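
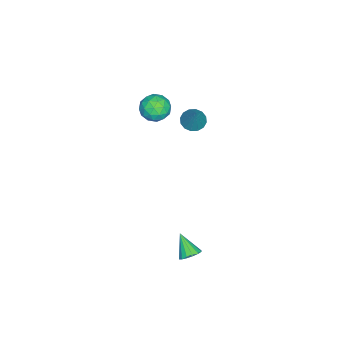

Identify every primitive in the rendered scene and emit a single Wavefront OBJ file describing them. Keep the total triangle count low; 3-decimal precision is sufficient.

v 4.051 0.795 -4.318
v 4.463 1.122 -3.841
v 3.429 -0.075 -3.182
v 4.156 1.323 -3.855
v 3.821 1.383 -3.993
v 3.547 1.285 -4.218
v 3.409 1.056 -4.47
v 3.442 0.757 -4.681
v 3.639 0.468 -4.794
v 3.946 0.267 -4.78
v 4.282 0.207 -4.642
v 4.555 0.305 -4.417
v 4.694 0.534 -4.165
v 4.66 0.833 -3.955
v -4.397 -2.205 -0.406
v -3.709 -2.107 -0.822
v -3.403 -1.675 1.366
v -3.895 -1.731 -0.83
v -4.216 -1.483 -0.724
v -4.585 -1.428 -0.533
v -4.904 -1.581 -0.308
v -5.087 -1.902 -0.109
v -5.085 -2.304 0.01
v -4.899 -2.679 0.018
v -4.579 -2.928 -0.088
v -4.209 -2.983 -0.279
v -3.89 -2.829 -0.504
v -3.707 -2.509 -0.702
v -2.731 -3.167 1.495
v -2.015 -2.966 2.193
v -2.725 -4.754 1.947
v -2.009 -4.553 2.645
v -2.955 -4.194 2.768
v -2.959 -3.213 2.488
v -1.781 -4.507 1.652
v -1.785 -3.526 1.372
v -1.427 -3.794 2.289
v -2.153 -3.6 2.979
v -2.587 -4.12 1.161
v -3.313 -3.926 1.851
v -2.373 -2.927 1.804
v -2.367 -4.793 2.336
v -2.923 -4.582 2.408
v -2.502 -4.463 2.818
v -2.929 -3.072 1.978
v -2.507 -2.954 2.388
v -3.06 -3.676 2.726
v -2.233 -4.766 1.752
v -1.811 -4.648 2.162
v -2.238 -3.257 1.322
v -1.817 -3.138 1.732
v -1.68 -4.044 1.414
v -1.607 -3.296 2.271
v -1.604 -4.228 2.537
v -1.47 -4.202 1.953
v -1.472 -3.625 1.789
v -2.034 -3.182 2.676
v -2.03 -4.115 2.942
v -2.587 -3.903 3.014
v -2.589 -3.327 2.85
v -1.689 -3.668 2.733
v -2.71 -3.605 1.198
v -2.706 -4.538 1.464
v -2.151 -4.393 1.29
v -2.153 -3.817 1.126
v -3.136 -3.492 1.603
v -3.133 -4.424 1.869
v -3.268 -4.095 2.351
v -3.27 -3.518 2.187
v -3.051 -4.052 1.407
f 2 1 4
f 2 4 3
f 4 1 5
f 4 5 3
f 5 1 6
f 5 6 3
f 6 1 7
f 6 7 3
f 7 1 8
f 7 8 3
f 8 1 9
f 8 9 3
f 9 1 10
f 9 10 3
f 10 1 11
f 10 11 3
f 11 1 12
f 11 12 3
f 12 1 13
f 12 13 3
f 13 1 14
f 13 14 3
f 14 1 2
f 14 2 3
f 16 15 18
f 16 18 17
f 18 15 19
f 18 19 17
f 19 15 20
f 19 20 17
f 20 15 21
f 20 21 17
f 21 15 22
f 21 22 17
f 22 15 23
f 22 23 17
f 23 15 24
f 23 24 17
f 24 15 25
f 24 25 17
f 25 15 26
f 25 26 17
f 26 15 27
f 26 27 17
f 27 15 28
f 27 28 17
f 28 15 16
f 28 16 17
f 29 66 45
f 66 40 69
f 45 69 34
f 66 69 45
f 29 45 41
f 45 34 46
f 41 46 30
f 45 46 41
f 29 41 50
f 41 30 51
f 50 51 36
f 41 51 50
f 29 50 62
f 50 36 65
f 62 65 39
f 50 65 62
f 29 62 66
f 62 39 70
f 66 70 40
f 62 70 66
f 30 46 57
f 46 34 60
f 57 60 38
f 46 60 57
f 34 69 47
f 69 40 68
f 47 68 33
f 69 68 47
f 40 70 67
f 70 39 63
f 67 63 31
f 70 63 67
f 39 65 64
f 65 36 52
f 64 52 35
f 65 52 64
f 36 51 56
f 51 30 53
f 56 53 37
f 51 53 56
f 32 58 44
f 58 38 59
f 44 59 33
f 58 59 44
f 32 44 42
f 44 33 43
f 42 43 31
f 44 43 42
f 32 42 49
f 42 31 48
f 49 48 35
f 42 48 49
f 32 49 54
f 49 35 55
f 54 55 37
f 49 55 54
f 32 54 58
f 54 37 61
f 58 61 38
f 54 61 58
f 33 59 47
f 59 38 60
f 47 60 34
f 59 60 47
f 31 43 67
f 43 33 68
f 67 68 40
f 43 68 67
f 35 48 64
f 48 31 63
f 64 63 39
f 48 63 64
f 37 55 56
f 55 35 52
f 56 52 36
f 55 52 56
f 38 61 57
f 61 37 53
f 57 53 30
f 61 53 57



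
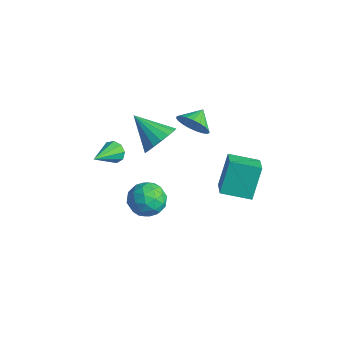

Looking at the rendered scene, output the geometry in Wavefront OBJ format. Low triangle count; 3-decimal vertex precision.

v -0.993 -1.664 -3.548
v 0.029 -1.287 -3.316
v -0.629 -3.193 -2.664
v 0.393 -2.816 -2.432
v -0.497 -2.345 -1.954
v -0.722 -1.4 -2.5
v 0.122 -3.08 -3.48
v -0.103 -2.135 -4.026
v 0.718 -2.161 -3.274
v 0.336 -1.707 -2.33
v -0.936 -2.773 -3.65
v -1.318 -2.319 -2.706
v -0.514 -1.341 -3.51
v -0.086 -3.139 -2.47
v -0.609 -2.862 -2.189
v -0.008 -2.64 -2.053
v -0.955 -1.408 -3.03
v -0.354 -1.186 -2.894
v -0.664 -1.808 -2.093
v -0.246 -3.294 -3.086
v 0.355 -3.072 -2.95
v -0.592 -1.84 -3.927
v 0.009 -1.618 -3.791
v 0.064 -2.672 -3.887
v 0.492 -1.633 -3.348
v 0.706 -2.532 -2.829
v 0.546 -2.688 -3.445
v 0.414 -2.132 -3.766
v 0.267 -1.366 -2.794
v 0.481 -2.265 -2.274
v -0.042 -1.988 -1.993
v -0.174 -1.433 -2.314
v 0.672 -1.881 -2.769
v -1.081 -2.215 -3.706
v -0.867 -3.114 -3.186
v -0.426 -3.047 -3.666
v -0.558 -2.492 -3.987
v -1.306 -1.948 -3.151
v -1.092 -2.847 -2.632
v -1.014 -2.348 -2.214
v -1.146 -1.792 -2.535
v -1.272 -2.599 -3.211
v -3.174 3.067 -2.203
v -2.589 3.591 -2.869
v -3.546 4.073 -1.737
v -2.957 3.554 -3.084
v -3.363 3.433 -3.147
v -3.736 3.249 -3.046
v -4.012 3.033 -2.8
v -4.143 2.822 -2.45
v -4.106 2.654 -2.058
v -3.908 2.558 -1.691
v -3.583 2.549 -1.412
v -3.188 2.63 -1.27
v -2.789 2.786 -1.289
v -2.457 2.991 -1.466
v -2.249 3.209 -1.771
v -2.201 3.402 -2.15
v -2.321 3.538 -2.538
v -1.55 -0.364 -0.104
v -0.914 -0.802 0.679
v -3.25 -0.816 1.024
v -0.955 -0.296 0.819
v -1.133 0.194 0.747
v -1.407 0.557 0.481
v -1.713 0.708 0.08
v -1.982 0.614 -0.363
v -2.152 0.296 -0.746
v -2.184 -0.173 -0.983
v -2.071 -0.686 -1.018
v -1.838 -1.125 -0.844
v -1.54 -1.39 -0.5
v -1.244 -1.42 -0.066
v -1.018 -1.207 0.359
v 2.275 0.508 -2.058
v 1.846 1.489 -0.322
v 1.213 1.27 -2.751
v 0.783 2.251 -1.015
v 3.417 1.729 -2.465
v 2.987 2.71 -0.729
v 2.354 2.491 -3.158
v 1.925 3.472 -1.422
v -2.11 -2.981 0.146
v -1.664 -3.106 -0.352
v -1.53 -4.619 1.074
v -1.465 -2.847 -0.021
v -1.567 -2.651 0.388
v -1.924 -2.61 0.684
v -2.368 -2.742 0.728
v -2.691 -2.986 0.5
v -2.743 -3.228 0.106
v -2.498 -3.354 -0.27
v -2.073 -3.306 -0.451
f 1 38 17
f 38 12 41
f 17 41 6
f 38 41 17
f 1 17 13
f 17 6 18
f 13 18 2
f 17 18 13
f 1 13 22
f 13 2 23
f 22 23 8
f 13 23 22
f 1 22 34
f 22 8 37
f 34 37 11
f 22 37 34
f 1 34 38
f 34 11 42
f 38 42 12
f 34 42 38
f 2 18 29
f 18 6 32
f 29 32 10
f 18 32 29
f 6 41 19
f 41 12 40
f 19 40 5
f 41 40 19
f 12 42 39
f 42 11 35
f 39 35 3
f 42 35 39
f 11 37 36
f 37 8 24
f 36 24 7
f 37 24 36
f 8 23 28
f 23 2 25
f 28 25 9
f 23 25 28
f 4 30 16
f 30 10 31
f 16 31 5
f 30 31 16
f 4 16 14
f 16 5 15
f 14 15 3
f 16 15 14
f 4 14 21
f 14 3 20
f 21 20 7
f 14 20 21
f 4 21 26
f 21 7 27
f 26 27 9
f 21 27 26
f 4 26 30
f 26 9 33
f 30 33 10
f 26 33 30
f 5 31 19
f 31 10 32
f 19 32 6
f 31 32 19
f 3 15 39
f 15 5 40
f 39 40 12
f 15 40 39
f 7 20 36
f 20 3 35
f 36 35 11
f 20 35 36
f 9 27 28
f 27 7 24
f 28 24 8
f 27 24 28
f 10 33 29
f 33 9 25
f 29 25 2
f 33 25 29
f 44 43 46
f 44 46 45
f 46 43 47
f 46 47 45
f 47 43 48
f 47 48 45
f 48 43 49
f 48 49 45
f 49 43 50
f 49 50 45
f 50 43 51
f 50 51 45
f 51 43 52
f 51 52 45
f 52 43 53
f 52 53 45
f 53 43 54
f 53 54 45
f 54 43 55
f 54 55 45
f 55 43 56
f 55 56 45
f 56 43 57
f 56 57 45
f 57 43 58
f 57 58 45
f 58 43 59
f 58 59 45
f 59 43 44
f 59 44 45
f 61 60 63
f 61 63 62
f 63 60 64
f 63 64 62
f 64 60 65
f 64 65 62
f 65 60 66
f 65 66 62
f 66 60 67
f 66 67 62
f 67 60 68
f 67 68 62
f 68 60 69
f 68 69 62
f 69 60 70
f 69 70 62
f 70 60 71
f 70 71 62
f 71 60 72
f 71 72 62
f 72 60 73
f 72 73 62
f 73 60 74
f 73 74 62
f 74 60 61
f 74 61 62
f 76 78 75
f 79 76 75
f 75 78 77
f 77 79 75
f 76 82 78
f 80 76 79
f 80 82 76
f 78 82 77
f 81 79 77
f 77 82 81
f 81 80 79
f 82 80 81
f 84 83 86
f 84 86 85
f 86 83 87
f 86 87 85
f 87 83 88
f 87 88 85
f 88 83 89
f 88 89 85
f 89 83 90
f 89 90 85
f 90 83 91
f 90 91 85
f 91 83 92
f 91 92 85
f 92 83 93
f 92 93 85
f 93 83 84
f 93 84 85



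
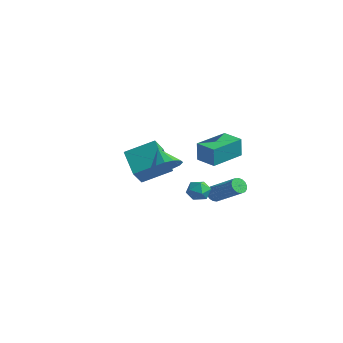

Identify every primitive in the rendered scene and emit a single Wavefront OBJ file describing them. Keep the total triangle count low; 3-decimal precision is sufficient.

v 2.689 -2.282 -1.156
v 3.152 -2.072 -0.638
v 3.448 -3.108 -1.502
v 3.911 -2.898 -0.984
v 3.29 -3.226 -0.804
v 2.821 -2.716 -0.59
v 3.779 -2.464 -1.55
v 3.31 -1.954 -1.336
v 3.826 -2.185 -0.882
v 3.524 -2.656 -0.421
v 3.076 -2.524 -1.719
v 2.774 -2.995 -1.258
v 1.521 0.207 -2.847
v 1.788 -0.125 -3.179
v 3.505 0.082 -2.006
v 3.239 0.413 -1.673
v 1.829 0.11 -3.28
v 3.546 0.316 -2.106
v 1.799 0.367 -3.281
v 3.516 0.573 -2.108
v 1.706 0.587 -3.183
v 3.423 0.793 -2.01
v 1.57 0.72 -3.008
v 3.287 0.926 -1.835
v 1.423 0.736 -2.796
v 3.141 0.942 -1.623
v 1.299 0.63 -2.595
v 3.016 0.836 -1.422
v 1.226 0.428 -2.452
v 2.943 0.634 -1.279
v 1.22 0.175 -2.4
v 2.937 0.381 -1.226
v 1.283 -0.071 -2.45
v 3.001 0.135 -1.276
v 1.401 -0.253 -2.59
v 3.119 -0.047 -1.417
v 1.547 -0.329 -2.79
v 3.264 -0.123 -1.616
v 1.686 -0.283 -3.002
v 3.404 -0.077 -1.829
v -0.34 -1.581 -0.851
v 0.138 -2.125 -0.237
v -1.3 -1.339 0.111
v 0.326 -1.628 -0.175
v 0.302 -1.115 -0.328
v 0.074 -0.751 -0.646
v -0.285 -0.65 -1.03
v -0.662 -0.844 -1.357
v -0.936 -1.273 -1.523
v -1.021 -1.799 -1.476
v -0.89 -2.256 -1.23
v -0.584 -2.499 -0.864
v -0.201 -2.45 -0.494
v 0.529 -0.12 -0.479
v 0.591 -0.217 0.776
v 0.481 1.963 -0.316
v 0.542 1.866 0.939
v 1.798 -0.086 -0.539
v 1.859 -0.183 0.716
v 1.749 1.997 -0.376
v 1.811 1.9 0.879
v -3.329 -1.362 -2.537
v -4.948 -0.657 -1.578
v -3.554 -0.558 -3.508
v -5.174 0.146 -2.548
v -2.226 -0.006 -1.672
v -3.846 0.698 -0.712
v -2.452 0.797 -2.642
v -4.071 1.502 -1.683
f 1 12 6
f 1 6 2
f 1 2 8
f 1 8 11
f 1 11 12
f 2 6 10
f 6 12 5
f 12 11 3
f 11 8 7
f 8 2 9
f 4 10 5
f 4 5 3
f 4 3 7
f 4 7 9
f 4 9 10
f 5 10 6
f 3 5 12
f 7 3 11
f 9 7 8
f 10 9 2
f 14 13 17
f 14 17 15
f 15 17 18
f 15 18 16
f 17 13 19
f 17 19 18
f 18 19 20
f 18 20 16
f 19 13 21
f 19 21 20
f 20 21 22
f 20 22 16
f 21 13 23
f 21 23 22
f 22 23 24
f 22 24 16
f 23 13 25
f 23 25 24
f 24 25 26
f 24 26 16
f 25 13 27
f 25 27 26
f 26 27 28
f 26 28 16
f 27 13 29
f 27 29 28
f 28 29 30
f 28 30 16
f 29 13 31
f 29 31 30
f 30 31 32
f 30 32 16
f 31 13 33
f 31 33 32
f 32 33 34
f 32 34 16
f 33 13 35
f 33 35 34
f 34 35 36
f 34 36 16
f 35 13 37
f 35 37 36
f 36 37 38
f 36 38 16
f 37 13 39
f 37 39 38
f 38 39 40
f 38 40 16
f 39 13 14
f 39 14 40
f 40 14 15
f 40 15 16
f 42 41 44
f 42 44 43
f 44 41 45
f 44 45 43
f 45 41 46
f 45 46 43
f 46 41 47
f 46 47 43
f 47 41 48
f 47 48 43
f 48 41 49
f 48 49 43
f 49 41 50
f 49 50 43
f 50 41 51
f 50 51 43
f 51 41 52
f 51 52 43
f 52 41 53
f 52 53 43
f 53 41 42
f 53 42 43
f 55 57 54
f 58 55 54
f 54 57 56
f 56 58 54
f 55 61 57
f 59 55 58
f 59 61 55
f 57 61 56
f 60 58 56
f 56 61 60
f 60 59 58
f 61 59 60
f 63 65 62
f 66 63 62
f 62 65 64
f 64 66 62
f 63 69 65
f 67 63 66
f 67 69 63
f 65 69 64
f 68 66 64
f 64 69 68
f 68 67 66
f 69 67 68



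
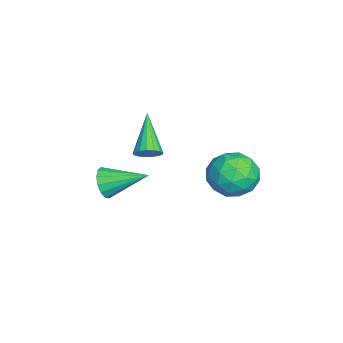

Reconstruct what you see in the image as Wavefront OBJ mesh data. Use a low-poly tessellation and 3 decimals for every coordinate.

v -0.216 -2.737 2.243
v 0.108 -3.023 2.615
v -1.724 -2.863 3.457
v 0.142 -2.761 2.686
v 0.095 -2.494 2.655
v -0.024 -2.283 2.529
v -0.186 -2.176 2.338
v -0.356 -2.197 2.125
v -0.493 -2.342 1.94
v -0.567 -2.578 1.823
v -0.561 -2.85 1.803
v -0.475 -3.096 1.884
v -0.33 -3.26 2.047
v -0.159 -3.304 2.255
v -0.001 -3.218 2.46
v -1.123 0.924 1.089
v -0.162 1.404 0.952
v -0.318 -0.604 1.388
v 0.643 -0.124 1.251
v 0.039 0.112 2.119
v -0.458 1.056 1.934
v -0.022 -0.256 0.406
v -0.519 0.688 0.221
v 0.519 0.675 0.53
v 0.556 0.902 1.588
v -1.036 -0.102 0.752
v -0.999 0.125 1.81
v -0.713 1.298 0.994
v 0.233 -0.498 1.346
v -0.122 -0.359 1.856
v 0.443 -0.077 1.775
v -0.887 1.093 1.571
v -0.322 1.375 1.491
v -0.204 0.616 2.176
v -0.158 -0.575 0.849
v 0.407 -0.293 0.769
v -0.923 0.877 0.565
v -0.358 1.159 0.484
v -0.276 0.184 0.164
v 0.252 1.151 0.666
v 0.725 0.254 0.841
v 0.334 0.176 0.345
v 0.042 0.731 0.236
v 0.274 1.285 1.288
v 0.747 0.387 1.463
v 0.392 0.526 1.973
v 0.1 1.08 1.865
v 0.674 0.856 1.04
v -1.227 0.413 0.877
v -0.754 -0.485 1.052
v -0.58 -0.28 0.475
v -0.872 0.274 0.367
v -1.205 0.546 1.499
v -0.732 -0.351 1.674
v -0.522 0.069 2.104
v -0.814 0.624 1.995
v -1.154 -0.056 1.3
v -3.357 -4.677 -1.846
v -2.948 -4.486 -2.469
v -3.123 -2.923 -1.154
v -3.325 -4.399 -2.563
v -3.711 -4.386 -2.464
v -4.002 -4.452 -2.2
v -4.12 -4.577 -1.841
v -4.034 -4.73 -1.483
v -3.766 -4.868 -1.222
v -3.388 -4.955 -1.128
v -3.002 -4.968 -1.227
v -2.711 -4.903 -1.491
v -2.593 -4.777 -1.85
v -2.68 -4.624 -2.208
f 2 1 4
f 2 4 3
f 4 1 5
f 4 5 3
f 5 1 6
f 5 6 3
f 6 1 7
f 6 7 3
f 7 1 8
f 7 8 3
f 8 1 9
f 8 9 3
f 9 1 10
f 9 10 3
f 10 1 11
f 10 11 3
f 11 1 12
f 11 12 3
f 12 1 13
f 12 13 3
f 13 1 14
f 13 14 3
f 14 1 15
f 14 15 3
f 15 1 2
f 15 2 3
f 16 53 32
f 53 27 56
f 32 56 21
f 53 56 32
f 16 32 28
f 32 21 33
f 28 33 17
f 32 33 28
f 16 28 37
f 28 17 38
f 37 38 23
f 28 38 37
f 16 37 49
f 37 23 52
f 49 52 26
f 37 52 49
f 16 49 53
f 49 26 57
f 53 57 27
f 49 57 53
f 17 33 44
f 33 21 47
f 44 47 25
f 33 47 44
f 21 56 34
f 56 27 55
f 34 55 20
f 56 55 34
f 27 57 54
f 57 26 50
f 54 50 18
f 57 50 54
f 26 52 51
f 52 23 39
f 51 39 22
f 52 39 51
f 23 38 43
f 38 17 40
f 43 40 24
f 38 40 43
f 19 45 31
f 45 25 46
f 31 46 20
f 45 46 31
f 19 31 29
f 31 20 30
f 29 30 18
f 31 30 29
f 19 29 36
f 29 18 35
f 36 35 22
f 29 35 36
f 19 36 41
f 36 22 42
f 41 42 24
f 36 42 41
f 19 41 45
f 41 24 48
f 45 48 25
f 41 48 45
f 20 46 34
f 46 25 47
f 34 47 21
f 46 47 34
f 18 30 54
f 30 20 55
f 54 55 27
f 30 55 54
f 22 35 51
f 35 18 50
f 51 50 26
f 35 50 51
f 24 42 43
f 42 22 39
f 43 39 23
f 42 39 43
f 25 48 44
f 48 24 40
f 44 40 17
f 48 40 44
f 59 58 61
f 59 61 60
f 61 58 62
f 61 62 60
f 62 58 63
f 62 63 60
f 63 58 64
f 63 64 60
f 64 58 65
f 64 65 60
f 65 58 66
f 65 66 60
f 66 58 67
f 66 67 60
f 67 58 68
f 67 68 60
f 68 58 69
f 68 69 60
f 69 58 70
f 69 70 60
f 70 58 71
f 70 71 60
f 71 58 59
f 71 59 60



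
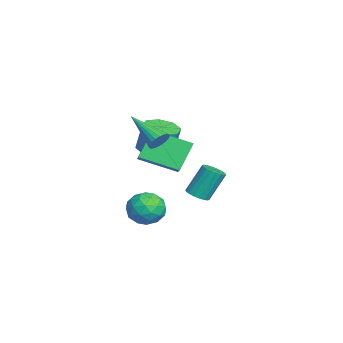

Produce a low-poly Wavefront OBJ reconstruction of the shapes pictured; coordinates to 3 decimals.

v 2.181 -3.707 0.027
v 1.376 -3.072 1.345
v 2.465 -1.87 -0.684
v 1.66 -1.235 0.634
v 3.08 -3.645 0.546
v 2.275 -3.01 1.864
v 3.364 -1.808 -0.165
v 2.559 -1.173 1.153
v -1.013 -2.891 -0.795
v -0.087 -2.771 -0.908
v 0.058 -2.449 0.621
v -0.867 -2.569 0.735
v -0.458 -2.161 -1.002
v -0.312 -1.839 0.528
v -1.153 -1.979 -0.974
v -1.007 -1.657 0.556
v -1.766 -2.331 -0.841
v -1.621 -2.009 0.688
v -1.938 -3.011 -0.681
v -1.793 -2.689 0.848
v -1.568 -3.621 -0.588
v -1.422 -3.299 0.942
v -0.873 -3.803 -0.616
v -0.727 -3.481 0.914
v -0.259 -3.451 -0.748
v -0.114 -3.129 0.781
v 0.865 -0.942 -2.943
v 1.268 -1.327 -2.671
v 0.998 -0.542 -1.164
v 0.595 -0.158 -1.437
v 1.428 -1.117 -2.751
v 1.158 -0.333 -1.245
v 1.477 -0.872 -2.87
v 1.206 -0.088 -1.363
v 1.404 -0.642 -3.003
v 1.134 0.142 -1.496
v 1.225 -0.471 -3.124
v 0.954 0.314 -1.617
v 0.975 -0.393 -3.21
v 0.704 0.391 -1.703
v 0.702 -0.424 -3.242
v 0.432 0.36 -1.736
v 0.462 -0.558 -3.216
v 0.192 0.227 -1.709
v 0.302 -0.767 -3.135
v 0.032 0.017 -1.629
v 0.254 -1.012 -3.017
v -0.017 -0.228 -1.51
v 0.326 -1.242 -2.884
v 0.056 -0.458 -1.377
v 0.506 -1.414 -2.763
v 0.235 -0.629 -1.256
v 0.756 -1.491 -2.677
v 0.485 -0.707 -1.17
v 1.028 -1.46 -2.644
v 0.758 -0.676 -1.138
v 0.121 -2.604 -3.78
v 1.049 -2.445 -4.173
v 0.491 -4.195 -3.547
v 1.419 -4.036 -3.94
v 1.173 -3.634 -3.036
v 0.944 -2.651 -3.18
v 0.596 -3.989 -4.54
v 0.367 -3.006 -4.684
v 1.342 -3.302 -4.643
v 1.699 -3.082 -3.713
v -0.159 -3.558 -4.007
v 0.198 -3.338 -3.077
v 0.552 -2.385 -3.997
v 0.988 -4.255 -3.723
v 0.843 -4.019 -3.191
v 1.389 -3.926 -3.422
v 0.491 -2.505 -3.413
v 1.036 -2.412 -3.645
v 1.109 -3.111 -2.976
v 0.504 -4.228 -4.075
v 1.049 -4.135 -4.307
v 0.151 -2.714 -4.298
v 0.697 -2.621 -4.529
v 0.431 -3.529 -4.744
v 1.27 -2.795 -4.505
v 1.488 -3.73 -4.367
v 1.004 -3.703 -4.72
v 0.869 -3.125 -4.805
v 1.48 -2.666 -3.958
v 1.697 -3.601 -3.821
v 1.553 -3.365 -3.289
v 1.418 -2.787 -3.374
v 1.652 -3.169 -4.234
v -0.157 -3.039 -3.899
v 0.06 -3.974 -3.762
v 0.122 -3.853 -4.346
v -0.013 -3.275 -4.431
v 0.052 -2.91 -3.353
v 0.27 -3.845 -3.215
v 0.671 -3.515 -2.915
v 0.536 -2.937 -3
v -0.112 -3.471 -3.486
v 3.851 -2.714 1.867
v 4.297 -2.89 2.193
v 2.609 -3.966 2.893
v 4.214 -2.703 2.32
v 4.067 -2.518 2.368
v 3.883 -2.367 2.331
v 3.694 -2.275 2.212
v 3.531 -2.26 2.035
v 3.424 -2.323 1.828
v 3.391 -2.454 1.628
v 3.437 -2.63 1.47
v 3.555 -2.82 1.38
v 3.724 -2.992 1.374
v 3.915 -3.116 1.454
v 4.095 -3.17 1.605
v 4.232 -3.146 1.802
v 4.304 -3.047 2.01
f 2 4 1
f 5 2 1
f 1 4 3
f 3 5 1
f 2 8 4
f 6 2 5
f 6 8 2
f 4 8 3
f 7 5 3
f 3 8 7
f 7 6 5
f 8 6 7
f 10 9 13
f 10 13 11
f 11 13 14
f 11 14 12
f 13 9 15
f 13 15 14
f 14 15 16
f 14 16 12
f 15 9 17
f 15 17 16
f 16 17 18
f 16 18 12
f 17 9 19
f 17 19 18
f 18 19 20
f 18 20 12
f 19 9 21
f 19 21 20
f 20 21 22
f 20 22 12
f 21 9 23
f 21 23 22
f 22 23 24
f 22 24 12
f 23 9 25
f 23 25 24
f 24 25 26
f 24 26 12
f 25 9 10
f 25 10 26
f 26 10 11
f 26 11 12
f 28 27 31
f 28 31 29
f 29 31 32
f 29 32 30
f 31 27 33
f 31 33 32
f 32 33 34
f 32 34 30
f 33 27 35
f 33 35 34
f 34 35 36
f 34 36 30
f 35 27 37
f 35 37 36
f 36 37 38
f 36 38 30
f 37 27 39
f 37 39 38
f 38 39 40
f 38 40 30
f 39 27 41
f 39 41 40
f 40 41 42
f 40 42 30
f 41 27 43
f 41 43 42
f 42 43 44
f 42 44 30
f 43 27 45
f 43 45 44
f 44 45 46
f 44 46 30
f 45 27 47
f 45 47 46
f 46 47 48
f 46 48 30
f 47 27 49
f 47 49 48
f 48 49 50
f 48 50 30
f 49 27 51
f 49 51 50
f 50 51 52
f 50 52 30
f 51 27 53
f 51 53 52
f 52 53 54
f 52 54 30
f 53 27 55
f 53 55 54
f 54 55 56
f 54 56 30
f 55 27 28
f 55 28 56
f 56 28 29
f 56 29 30
f 57 94 73
f 94 68 97
f 73 97 62
f 94 97 73
f 57 73 69
f 73 62 74
f 69 74 58
f 73 74 69
f 57 69 78
f 69 58 79
f 78 79 64
f 69 79 78
f 57 78 90
f 78 64 93
f 90 93 67
f 78 93 90
f 57 90 94
f 90 67 98
f 94 98 68
f 90 98 94
f 58 74 85
f 74 62 88
f 85 88 66
f 74 88 85
f 62 97 75
f 97 68 96
f 75 96 61
f 97 96 75
f 68 98 95
f 98 67 91
f 95 91 59
f 98 91 95
f 67 93 92
f 93 64 80
f 92 80 63
f 93 80 92
f 64 79 84
f 79 58 81
f 84 81 65
f 79 81 84
f 60 86 72
f 86 66 87
f 72 87 61
f 86 87 72
f 60 72 70
f 72 61 71
f 70 71 59
f 72 71 70
f 60 70 77
f 70 59 76
f 77 76 63
f 70 76 77
f 60 77 82
f 77 63 83
f 82 83 65
f 77 83 82
f 60 82 86
f 82 65 89
f 86 89 66
f 82 89 86
f 61 87 75
f 87 66 88
f 75 88 62
f 87 88 75
f 59 71 95
f 71 61 96
f 95 96 68
f 71 96 95
f 63 76 92
f 76 59 91
f 92 91 67
f 76 91 92
f 65 83 84
f 83 63 80
f 84 80 64
f 83 80 84
f 66 89 85
f 89 65 81
f 85 81 58
f 89 81 85
f 100 99 102
f 100 102 101
f 102 99 103
f 102 103 101
f 103 99 104
f 103 104 101
f 104 99 105
f 104 105 101
f 105 99 106
f 105 106 101
f 106 99 107
f 106 107 101
f 107 99 108
f 107 108 101
f 108 99 109
f 108 109 101
f 109 99 110
f 109 110 101
f 110 99 111
f 110 111 101
f 111 99 112
f 111 112 101
f 112 99 113
f 112 113 101
f 113 99 114
f 113 114 101
f 114 99 115
f 114 115 101
f 115 99 100
f 115 100 101



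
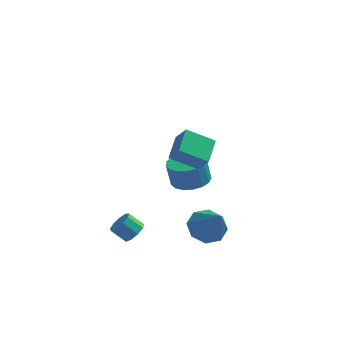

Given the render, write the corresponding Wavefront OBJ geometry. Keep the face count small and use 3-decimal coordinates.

v -0.993 2.955 -2.579
v 0.061 3.095 -2.388
v -0.193 3.085 -0.971
v -1.247 2.945 -1.161
v -0.124 3.577 -2.418
v -0.379 3.566 -1.001
v -0.509 3.916 -2.485
v -0.763 3.906 -1.067
v -1.004 4.035 -2.573
v -1.258 4.025 -1.155
v -1.497 3.907 -2.662
v -1.751 3.896 -1.245
v -1.874 3.561 -2.732
v -2.128 3.55 -1.315
v -2.049 3.076 -2.767
v -2.304 3.065 -1.35
v -1.983 2.563 -2.759
v -2.237 2.553 -1.342
v -1.689 2.14 -2.71
v -1.944 2.13 -1.292
v -1.236 1.904 -2.63
v -1.491 1.894 -1.213
v -0.728 1.909 -2.539
v -0.982 1.899 -1.122
v -0.28 2.153 -2.457
v -0.534 2.143 -1.039
v 0.005 2.582 -2.402
v -0.249 2.571 -0.985
v -1.199 -3.026 3.281
v -1.064 -1.651 3.865
v 0.211 -2.828 2.488
v 0.346 -1.453 3.072
v -0.626 -3.467 4.188
v -0.491 -2.092 4.772
v 0.784 -3.269 3.395
v 0.919 -1.894 3.979
v 0.725 -3.178 -1.439
v 1.458 -3.608 -2.073
v 1.535 -4.242 0.219
v 1.704 -2.908 -1.744
v 1.377 -2.367 -1.236
v 0.668 -2.3 -0.847
v -0.007 -2.747 -0.805
v -0.253 -3.447 -1.134
v 0.074 -3.989 -1.642
v 0.783 -4.055 -2.031
v -3.067 -2.197 -3.123
v -2.614 -2.334 -2.608
v -3.38 -2.281 -1.921
v -3.833 -2.143 -2.437
v -2.644 -1.862 -2.678
v -3.409 -1.808 -1.991
v -2.872 -1.546 -2.956
v -3.637 -1.492 -2.269
v -3.191 -1.534 -3.313
v -3.957 -1.481 -2.626
v -3.452 -1.833 -3.581
v -4.218 -1.779 -2.894
v -3.533 -2.302 -3.635
v -4.299 -2.248 -2.948
v -3.396 -2.722 -3.449
v -4.162 -2.668 -2.762
v -3.105 -2.896 -3.111
v -3.871 -2.842 -2.424
v -2.796 -2.743 -2.779
v -3.562 -2.689 -2.092
f 2 1 5
f 2 5 3
f 3 5 6
f 3 6 4
f 5 1 7
f 5 7 6
f 6 7 8
f 6 8 4
f 7 1 9
f 7 9 8
f 8 9 10
f 8 10 4
f 9 1 11
f 9 11 10
f 10 11 12
f 10 12 4
f 11 1 13
f 11 13 12
f 12 13 14
f 12 14 4
f 13 1 15
f 13 15 14
f 14 15 16
f 14 16 4
f 15 1 17
f 15 17 16
f 16 17 18
f 16 18 4
f 17 1 19
f 17 19 18
f 18 19 20
f 18 20 4
f 19 1 21
f 19 21 20
f 20 21 22
f 20 22 4
f 21 1 23
f 21 23 22
f 22 23 24
f 22 24 4
f 23 1 25
f 23 25 24
f 24 25 26
f 24 26 4
f 25 1 27
f 25 27 26
f 26 27 28
f 26 28 4
f 27 1 2
f 27 2 28
f 28 2 3
f 28 3 4
f 30 32 29
f 33 30 29
f 29 32 31
f 31 33 29
f 30 36 32
f 34 30 33
f 34 36 30
f 32 36 31
f 35 33 31
f 31 36 35
f 35 34 33
f 36 34 35
f 38 37 40
f 38 40 39
f 40 37 41
f 40 41 39
f 41 37 42
f 41 42 39
f 42 37 43
f 42 43 39
f 43 37 44
f 43 44 39
f 44 37 45
f 44 45 39
f 45 37 46
f 45 46 39
f 46 37 38
f 46 38 39
f 48 47 51
f 48 51 49
f 49 51 52
f 49 52 50
f 51 47 53
f 51 53 52
f 52 53 54
f 52 54 50
f 53 47 55
f 53 55 54
f 54 55 56
f 54 56 50
f 55 47 57
f 55 57 56
f 56 57 58
f 56 58 50
f 57 47 59
f 57 59 58
f 58 59 60
f 58 60 50
f 59 47 61
f 59 61 60
f 60 61 62
f 60 62 50
f 61 47 63
f 61 63 62
f 62 63 64
f 62 64 50
f 63 47 65
f 63 65 64
f 64 65 66
f 64 66 50
f 65 47 48
f 65 48 66
f 66 48 49
f 66 49 50



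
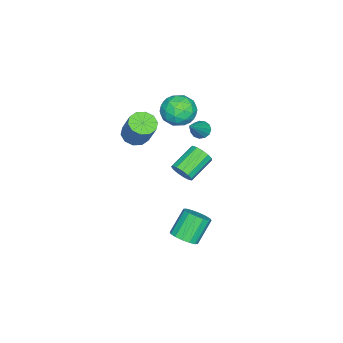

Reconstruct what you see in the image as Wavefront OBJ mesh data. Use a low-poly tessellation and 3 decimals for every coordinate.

v 0.264 -0.343 1.817
v 0.714 -0.933 1.924
v 1.226 -0.287 3.33
v 0.776 0.303 3.223
v 0.953 -0.612 1.689
v 1.465 0.034 3.096
v 0.928 -0.187 1.504
v 1.44 0.458 2.91
v 0.649 0.177 1.438
v 1.161 0.823 2.844
v 0.224 0.343 1.517
v 0.736 0.989 2.923
v -0.186 0.247 1.71
v 0.326 0.893 3.116
v -0.425 -0.074 1.944
v 0.087 0.572 3.351
v -0.4 -0.498 2.13
v 0.112 0.147 3.536
v -0.121 -0.863 2.196
v 0.391 -0.217 3.602
v 0.304 -1.029 2.117
v 0.816 -0.383 3.523
v 1.553 2.788 -4.24
v 2.11 2.57 -3.755
v 1.184 2.914 -2.535
v 0.627 3.132 -3.02
v 2.174 2.959 -3.817
v 1.247 3.303 -2.597
v 2.071 3.302 -3.992
v 1.144 3.646 -2.772
v 1.829 3.507 -4.233
v 0.902 3.851 -3.014
v 1.513 3.52 -4.477
v 0.587 3.864 -3.257
v 1.209 3.336 -4.656
v 0.282 3.68 -3.437
v 0.996 3.006 -4.725
v 0.07 3.35 -3.505
v 0.933 2.617 -4.663
v 0.006 2.961 -3.443
v 1.036 2.274 -4.488
v 0.109 2.618 -3.268
v 1.278 2.069 -4.246
v 0.351 2.413 -3.027
v 1.593 2.056 -4.003
v 0.667 2.4 -2.783
v 1.898 2.24 -3.823
v 0.971 2.584 -2.604
v 2.507 3.066 1.64
v 2.858 3.255 2.142
v 1.583 3.763 2.841
v 1.233 3.574 2.34
v 2.845 3.536 1.915
v 1.57 4.043 2.614
v 2.725 3.667 1.601
v 1.45 4.174 2.301
v 2.536 3.608 1.3
v 1.261 4.115 1.999
v 2.338 3.376 1.107
v 1.063 3.884 1.806
v 2.194 3.047 1.083
v 0.919 3.554 1.782
v 2.149 2.723 1.236
v 0.874 3.231 1.935
v 2.218 2.509 1.518
v 0.943 3.016 2.217
v 2.379 2.471 1.838
v 1.104 2.979 2.537
v 2.581 2.623 2.096
v 1.306 3.13 2.795
v 2.759 2.915 2.209
v 1.484 3.422 2.908
v -1.26 2.499 1.918
v -0.975 2.845 1.618
v 0.14 2.461 3.202
v -1.144 3.014 1.806
v -1.349 3.02 2.031
v -1.526 2.86 2.219
v -1.619 2.585 2.313
v -1.598 2.284 2.281
v -1.47 2.05 2.134
v -1.275 1.959 1.918
v -1.075 2.04 1.703
v -0.935 2.266 1.556
v -0.897 2.566 1.524
v -3.496 0.467 2.176
v -2.899 1.051 2.762
v -2.321 0.429 1.018
v -1.724 1.013 1.604
v -1.927 0.052 1.879
v -2.652 0.075 2.595
v -2.568 1.405 1.185
v -3.293 1.428 1.901
v -2.325 1.63 2.15
v -1.929 0.794 2.579
v -3.291 0.686 1.201
v -2.895 -0.15 1.63
v -3.3 0.762 2.571
v -1.92 0.718 1.209
v -2.039 0.153 1.371
v -1.688 0.496 1.715
v -3.156 0.189 2.473
v -2.805 0.532 2.817
v -2.233 -0.055 2.298
v -2.415 0.948 0.963
v -2.064 1.291 1.307
v -3.532 0.984 2.065
v -3.181 1.327 2.409
v -2.987 1.535 1.482
v -2.612 1.446 2.555
v -1.922 1.424 1.874
v -2.418 1.654 1.628
v -2.844 1.668 2.049
v -2.379 0.954 2.807
v -1.689 0.932 2.126
v -1.808 0.367 2.288
v -2.235 0.381 2.709
v -2.042 1.295 2.447
v -3.531 0.548 1.654
v -2.841 0.526 0.973
v -2.985 1.099 1.071
v -3.412 1.113 1.492
v -3.298 0.056 1.906
v -2.608 0.034 1.225
v -2.376 -0.188 1.731
v -2.802 -0.174 2.152
v -3.178 0.185 1.333
f 2 1 5
f 2 5 3
f 3 5 6
f 3 6 4
f 5 1 7
f 5 7 6
f 6 7 8
f 6 8 4
f 7 1 9
f 7 9 8
f 8 9 10
f 8 10 4
f 9 1 11
f 9 11 10
f 10 11 12
f 10 12 4
f 11 1 13
f 11 13 12
f 12 13 14
f 12 14 4
f 13 1 15
f 13 15 14
f 14 15 16
f 14 16 4
f 15 1 17
f 15 17 16
f 16 17 18
f 16 18 4
f 17 1 19
f 17 19 18
f 18 19 20
f 18 20 4
f 19 1 21
f 19 21 20
f 20 21 22
f 20 22 4
f 21 1 2
f 21 2 22
f 22 2 3
f 22 3 4
f 24 23 27
f 24 27 25
f 25 27 28
f 25 28 26
f 27 23 29
f 27 29 28
f 28 29 30
f 28 30 26
f 29 23 31
f 29 31 30
f 30 31 32
f 30 32 26
f 31 23 33
f 31 33 32
f 32 33 34
f 32 34 26
f 33 23 35
f 33 35 34
f 34 35 36
f 34 36 26
f 35 23 37
f 35 37 36
f 36 37 38
f 36 38 26
f 37 23 39
f 37 39 38
f 38 39 40
f 38 40 26
f 39 23 41
f 39 41 40
f 40 41 42
f 40 42 26
f 41 23 43
f 41 43 42
f 42 43 44
f 42 44 26
f 43 23 45
f 43 45 44
f 44 45 46
f 44 46 26
f 45 23 47
f 45 47 46
f 46 47 48
f 46 48 26
f 47 23 24
f 47 24 48
f 48 24 25
f 48 25 26
f 50 49 53
f 50 53 51
f 51 53 54
f 51 54 52
f 53 49 55
f 53 55 54
f 54 55 56
f 54 56 52
f 55 49 57
f 55 57 56
f 56 57 58
f 56 58 52
f 57 49 59
f 57 59 58
f 58 59 60
f 58 60 52
f 59 49 61
f 59 61 60
f 60 61 62
f 60 62 52
f 61 49 63
f 61 63 62
f 62 63 64
f 62 64 52
f 63 49 65
f 63 65 64
f 64 65 66
f 64 66 52
f 65 49 67
f 65 67 66
f 66 67 68
f 66 68 52
f 67 49 69
f 67 69 68
f 68 69 70
f 68 70 52
f 69 49 71
f 69 71 70
f 70 71 72
f 70 72 52
f 71 49 50
f 71 50 72
f 72 50 51
f 72 51 52
f 74 73 76
f 74 76 75
f 76 73 77
f 76 77 75
f 77 73 78
f 77 78 75
f 78 73 79
f 78 79 75
f 79 73 80
f 79 80 75
f 80 73 81
f 80 81 75
f 81 73 82
f 81 82 75
f 82 73 83
f 82 83 75
f 83 73 84
f 83 84 75
f 84 73 85
f 84 85 75
f 85 73 74
f 85 74 75
f 86 123 102
f 123 97 126
f 102 126 91
f 123 126 102
f 86 102 98
f 102 91 103
f 98 103 87
f 102 103 98
f 86 98 107
f 98 87 108
f 107 108 93
f 98 108 107
f 86 107 119
f 107 93 122
f 119 122 96
f 107 122 119
f 86 119 123
f 119 96 127
f 123 127 97
f 119 127 123
f 87 103 114
f 103 91 117
f 114 117 95
f 103 117 114
f 91 126 104
f 126 97 125
f 104 125 90
f 126 125 104
f 97 127 124
f 127 96 120
f 124 120 88
f 127 120 124
f 96 122 121
f 122 93 109
f 121 109 92
f 122 109 121
f 93 108 113
f 108 87 110
f 113 110 94
f 108 110 113
f 89 115 101
f 115 95 116
f 101 116 90
f 115 116 101
f 89 101 99
f 101 90 100
f 99 100 88
f 101 100 99
f 89 99 106
f 99 88 105
f 106 105 92
f 99 105 106
f 89 106 111
f 106 92 112
f 111 112 94
f 106 112 111
f 89 111 115
f 111 94 118
f 115 118 95
f 111 118 115
f 90 116 104
f 116 95 117
f 104 117 91
f 116 117 104
f 88 100 124
f 100 90 125
f 124 125 97
f 100 125 124
f 92 105 121
f 105 88 120
f 121 120 96
f 105 120 121
f 94 112 113
f 112 92 109
f 113 109 93
f 112 109 113
f 95 118 114
f 118 94 110
f 114 110 87
f 118 110 114



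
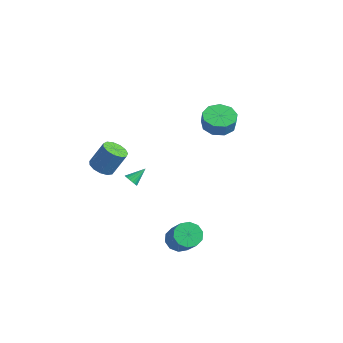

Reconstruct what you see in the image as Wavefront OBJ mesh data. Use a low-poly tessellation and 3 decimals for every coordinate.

v 3.161 -1.764 -3.829
v 3.618 -2.279 -4.409
v 4.976 -2.851 -2.83
v 4.519 -2.336 -2.251
v 3.842 -1.77 -4.418
v 5.2 -2.342 -2.839
v 3.806 -1.259 -4.201
v 5.164 -1.831 -2.623
v 3.524 -0.94 -3.843
v 4.882 -1.513 -2.264
v 3.103 -0.937 -3.479
v 4.461 -1.509 -1.901
v 2.704 -1.249 -3.25
v 4.062 -1.821 -1.671
v 2.48 -1.758 -3.241
v 3.838 -2.33 -1.662
v 2.516 -2.269 -3.457
v 3.874 -2.841 -1.879
v 2.798 -2.587 -3.816
v 4.156 -3.16 -2.237
v 3.219 -2.591 -4.179
v 4.577 -3.163 -2.601
v 0.853 3.596 2.532
v 1.791 3.183 2.224
v 2.045 3.031 3.2
v 1.107 3.444 3.508
v 1.855 3.906 2.32
v 2.109 3.754 3.296
v 1.451 4.483 2.515
v 1.704 4.332 3.491
v 0.766 4.646 2.718
v 1.02 4.494 3.694
v 0.123 4.317 2.834
v 0.377 4.165 3.81
v -0.179 3.651 2.809
v 0.075 3.499 3.785
v 0.002 2.959 2.654
v 0.256 2.807 3.63
v 0.581 2.565 2.442
v 0.835 2.413 3.418
v 1.288 2.653 2.272
v 1.542 2.501 3.248
v -3.789 0.607 -3.785
v -3.369 0.375 -3.56
v -3.591 1.653 -3.075
v -3.275 0.484 -3.746
v -3.282 0.617 -3.941
v -3.39 0.748 -4.104
v -3.576 0.852 -4.205
v -3.805 0.907 -4.222
v -4.03 0.902 -4.153
v -4.208 0.839 -4.011
v -4.302 0.73 -3.825
v -4.295 0.597 -3.63
v -4.188 0.465 -3.467
v -4.001 0.362 -3.366
v -3.772 0.307 -3.349
v -3.547 0.312 -3.418
v -4.018 -1.544 -1.484
v -3.535 -0.972 -1.907
v -3.039 -0.245 -0.36
v -3.522 -0.816 0.064
v -3.974 -0.772 -1.861
v -3.478 -0.045 -0.313
v -4.427 -0.817 -1.694
v -3.931 -0.09 -0.147
v -4.75 -1.092 -1.461
v -4.254 -0.365 0.086
v -4.841 -1.511 -1.235
v -4.345 -0.784 0.312
v -4.67 -1.94 -1.088
v -4.174 -1.213 0.459
v -4.293 -2.244 -1.066
v -3.797 -1.516 0.481
v -3.828 -2.325 -1.177
v -3.332 -1.597 0.37
v -3.424 -2.157 -1.386
v -2.928 -1.43 0.162
v -3.208 -1.796 -1.625
v -2.712 -1.068 -0.078
v -3.249 -1.354 -1.819
v -2.753 -0.626 -0.272
f 2 1 5
f 2 5 3
f 3 5 6
f 3 6 4
f 5 1 7
f 5 7 6
f 6 7 8
f 6 8 4
f 7 1 9
f 7 9 8
f 8 9 10
f 8 10 4
f 9 1 11
f 9 11 10
f 10 11 12
f 10 12 4
f 11 1 13
f 11 13 12
f 12 13 14
f 12 14 4
f 13 1 15
f 13 15 14
f 14 15 16
f 14 16 4
f 15 1 17
f 15 17 16
f 16 17 18
f 16 18 4
f 17 1 19
f 17 19 18
f 18 19 20
f 18 20 4
f 19 1 21
f 19 21 20
f 20 21 22
f 20 22 4
f 21 1 2
f 21 2 22
f 22 2 3
f 22 3 4
f 24 23 27
f 24 27 25
f 25 27 28
f 25 28 26
f 27 23 29
f 27 29 28
f 28 29 30
f 28 30 26
f 29 23 31
f 29 31 30
f 30 31 32
f 30 32 26
f 31 23 33
f 31 33 32
f 32 33 34
f 32 34 26
f 33 23 35
f 33 35 34
f 34 35 36
f 34 36 26
f 35 23 37
f 35 37 36
f 36 37 38
f 36 38 26
f 37 23 39
f 37 39 38
f 38 39 40
f 38 40 26
f 39 23 41
f 39 41 40
f 40 41 42
f 40 42 26
f 41 23 24
f 41 24 42
f 42 24 25
f 42 25 26
f 44 43 46
f 44 46 45
f 46 43 47
f 46 47 45
f 47 43 48
f 47 48 45
f 48 43 49
f 48 49 45
f 49 43 50
f 49 50 45
f 50 43 51
f 50 51 45
f 51 43 52
f 51 52 45
f 52 43 53
f 52 53 45
f 53 43 54
f 53 54 45
f 54 43 55
f 54 55 45
f 55 43 56
f 55 56 45
f 56 43 57
f 56 57 45
f 57 43 58
f 57 58 45
f 58 43 44
f 58 44 45
f 60 59 63
f 60 63 61
f 61 63 64
f 61 64 62
f 63 59 65
f 63 65 64
f 64 65 66
f 64 66 62
f 65 59 67
f 65 67 66
f 66 67 68
f 66 68 62
f 67 59 69
f 67 69 68
f 68 69 70
f 68 70 62
f 69 59 71
f 69 71 70
f 70 71 72
f 70 72 62
f 71 59 73
f 71 73 72
f 72 73 74
f 72 74 62
f 73 59 75
f 73 75 74
f 74 75 76
f 74 76 62
f 75 59 77
f 75 77 76
f 76 77 78
f 76 78 62
f 77 59 79
f 77 79 78
f 78 79 80
f 78 80 62
f 79 59 81
f 79 81 80
f 80 81 82
f 80 82 62
f 81 59 60
f 81 60 82
f 82 60 61
f 82 61 62



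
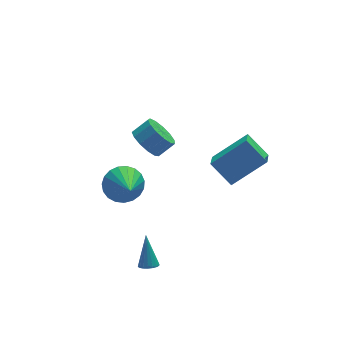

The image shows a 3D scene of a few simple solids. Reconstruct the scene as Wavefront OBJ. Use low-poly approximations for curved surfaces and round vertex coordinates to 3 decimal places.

v 0.862 2.844 0.78
v 1.427 3.151 0.028
v 2.303 3.202 0.707
v 1.738 2.896 1.46
v 1.217 3.61 0.264
v 2.093 3.662 0.943
v 0.894 3.827 0.664
v 1.77 3.879 1.343
v 0.561 3.731 1.101
v 1.437 3.783 1.78
v 0.323 3.354 1.436
v 1.2 3.406 2.116
v 0.257 2.815 1.564
v 1.133 2.867 2.243
v 0.382 2.285 1.442
v 1.259 2.337 2.121
v 0.66 1.933 1.111
v 1.537 1.985 1.79
v 1.002 1.87 0.674
v 1.878 1.922 1.353
v 1.299 2.116 0.272
v 2.176 2.168 0.951
v 1.458 2.594 0.031
v 2.334 2.646 0.71
v -1.364 -0.302 1.344
v -0.622 0.086 1.978
v -1.556 -1.978 2.596
v -0.986 0.256 2.15
v -1.415 0.329 2.182
v -1.836 0.293 2.07
v -2.174 0.154 1.832
v -2.373 -0.063 1.509
v -2.397 -0.322 1.159
v -2.243 -0.578 0.84
v -1.936 -0.786 0.609
v -1.531 -0.91 0.505
v -1.097 -0.929 0.546
v -0.709 -0.84 0.725
v -0.434 -0.658 1.011
v -0.32 -0.414 1.355
v -0.387 -0.151 1.697
v 3.398 -2.578 2.432
v 2.938 -3.529 3.002
v 2.698 -1.634 3.442
v 2.238 -2.584 4.012
v 5.162 -2.656 3.728
v 4.702 -3.606 4.298
v 4.462 -1.711 4.738
v 4.002 -2.662 5.308
v -1.331 -3.836 -1.694
v -1.054 -4.224 -1.485
v -1.129 -2.904 -0.226
v -0.892 -4.095 -1.589
v -0.817 -3.915 -1.714
v -0.844 -3.719 -1.835
v -0.967 -3.547 -1.927
v -1.163 -3.431 -1.974
v -1.391 -3.396 -1.965
v -1.608 -3.448 -1.902
v -1.77 -3.577 -1.798
v -1.844 -3.757 -1.673
v -1.818 -3.952 -1.553
v -1.695 -4.125 -1.46
v -1.499 -4.24 -1.414
v -1.271 -4.276 -1.423
f 2 1 5
f 2 5 3
f 3 5 6
f 3 6 4
f 5 1 7
f 5 7 6
f 6 7 8
f 6 8 4
f 7 1 9
f 7 9 8
f 8 9 10
f 8 10 4
f 9 1 11
f 9 11 10
f 10 11 12
f 10 12 4
f 11 1 13
f 11 13 12
f 12 13 14
f 12 14 4
f 13 1 15
f 13 15 14
f 14 15 16
f 14 16 4
f 15 1 17
f 15 17 16
f 16 17 18
f 16 18 4
f 17 1 19
f 17 19 18
f 18 19 20
f 18 20 4
f 19 1 21
f 19 21 20
f 20 21 22
f 20 22 4
f 21 1 23
f 21 23 22
f 22 23 24
f 22 24 4
f 23 1 2
f 23 2 24
f 24 2 3
f 24 3 4
f 26 25 28
f 26 28 27
f 28 25 29
f 28 29 27
f 29 25 30
f 29 30 27
f 30 25 31
f 30 31 27
f 31 25 32
f 31 32 27
f 32 25 33
f 32 33 27
f 33 25 34
f 33 34 27
f 34 25 35
f 34 35 27
f 35 25 36
f 35 36 27
f 36 25 37
f 36 37 27
f 37 25 38
f 37 38 27
f 38 25 39
f 38 39 27
f 39 25 40
f 39 40 27
f 40 25 41
f 40 41 27
f 41 25 26
f 41 26 27
f 43 45 42
f 46 43 42
f 42 45 44
f 44 46 42
f 43 49 45
f 47 43 46
f 47 49 43
f 45 49 44
f 48 46 44
f 44 49 48
f 48 47 46
f 49 47 48
f 51 50 53
f 51 53 52
f 53 50 54
f 53 54 52
f 54 50 55
f 54 55 52
f 55 50 56
f 55 56 52
f 56 50 57
f 56 57 52
f 57 50 58
f 57 58 52
f 58 50 59
f 58 59 52
f 59 50 60
f 59 60 52
f 60 50 61
f 60 61 52
f 61 50 62
f 61 62 52
f 62 50 63
f 62 63 52
f 63 50 64
f 63 64 52
f 64 50 65
f 64 65 52
f 65 50 51
f 65 51 52



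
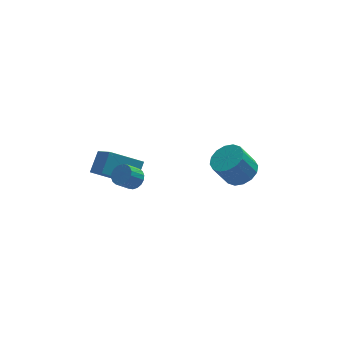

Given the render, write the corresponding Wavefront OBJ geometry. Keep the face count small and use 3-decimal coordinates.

v 3.46 -0.036 1.791
v 4.128 -0.645 2.169
v 3.328 -0.693 3.507
v 2.66 -0.084 3.129
v 4.294 -0.18 2.285
v 3.494 -0.228 3.623
v 4.237 0.324 2.268
v 3.436 0.276 3.606
v 3.971 0.731 2.124
v 3.171 0.683 3.462
v 3.568 0.933 1.89
v 2.768 0.885 3.228
v 3.137 0.875 1.63
v 2.336 0.827 2.968
v 2.792 0.573 1.413
v 1.992 0.525 2.751
v 2.626 0.108 1.297
v 1.826 0.06 2.635
v 2.684 -0.396 1.314
v 1.883 -0.444 2.652
v 2.949 -0.803 1.458
v 2.149 -0.851 2.796
v 3.352 -1.005 1.692
v 2.552 -1.053 3.03
v 3.784 -0.947 1.952
v 2.983 -0.995 3.29
v -2.281 -1.169 3.312
v -1.831 -1.102 3.763
v -2.51 -1.363 4.478
v -2.959 -1.431 4.028
v -1.946 -0.842 3.749
v -2.625 -1.103 4.464
v -2.128 -0.647 3.648
v -2.806 -0.908 4.364
v -2.339 -0.555 3.481
v -3.018 -0.816 4.197
v -2.539 -0.585 3.28
v -3.218 -0.846 3.996
v -2.688 -0.731 3.086
v -3.367 -0.992 3.802
v -2.756 -0.963 2.937
v -3.435 -1.224 3.652
v -2.73 -1.237 2.862
v -3.409 -1.498 3.577
v -2.615 -1.497 2.876
v -3.294 -1.758 3.591
v -2.434 -1.692 2.976
v -3.112 -1.953 3.692
v -2.222 -1.784 3.143
v -2.901 -2.045 3.859
v -2.022 -1.754 3.344
v -2.701 -2.015 4.06
v -1.873 -1.608 3.538
v -2.552 -1.869 4.254
v -1.805 -1.376 3.688
v -2.484 -1.637 4.403
v -3.76 -0.237 3.164
v -3.199 0.622 4.011
v -4.181 1.044 2.145
v -3.62 1.903 2.992
v -2.06 -0.423 2.228
v -1.499 0.436 3.075
v -2.481 0.858 1.209
v -1.92 1.717 2.056
f 2 1 5
f 2 5 3
f 3 5 6
f 3 6 4
f 5 1 7
f 5 7 6
f 6 7 8
f 6 8 4
f 7 1 9
f 7 9 8
f 8 9 10
f 8 10 4
f 9 1 11
f 9 11 10
f 10 11 12
f 10 12 4
f 11 1 13
f 11 13 12
f 12 13 14
f 12 14 4
f 13 1 15
f 13 15 14
f 14 15 16
f 14 16 4
f 15 1 17
f 15 17 16
f 16 17 18
f 16 18 4
f 17 1 19
f 17 19 18
f 18 19 20
f 18 20 4
f 19 1 21
f 19 21 20
f 20 21 22
f 20 22 4
f 21 1 23
f 21 23 22
f 22 23 24
f 22 24 4
f 23 1 25
f 23 25 24
f 24 25 26
f 24 26 4
f 25 1 2
f 25 2 26
f 26 2 3
f 26 3 4
f 28 27 31
f 28 31 29
f 29 31 32
f 29 32 30
f 31 27 33
f 31 33 32
f 32 33 34
f 32 34 30
f 33 27 35
f 33 35 34
f 34 35 36
f 34 36 30
f 35 27 37
f 35 37 36
f 36 37 38
f 36 38 30
f 37 27 39
f 37 39 38
f 38 39 40
f 38 40 30
f 39 27 41
f 39 41 40
f 40 41 42
f 40 42 30
f 41 27 43
f 41 43 42
f 42 43 44
f 42 44 30
f 43 27 45
f 43 45 44
f 44 45 46
f 44 46 30
f 45 27 47
f 45 47 46
f 46 47 48
f 46 48 30
f 47 27 49
f 47 49 48
f 48 49 50
f 48 50 30
f 49 27 51
f 49 51 50
f 50 51 52
f 50 52 30
f 51 27 53
f 51 53 52
f 52 53 54
f 52 54 30
f 53 27 55
f 53 55 54
f 54 55 56
f 54 56 30
f 55 27 28
f 55 28 56
f 56 28 29
f 56 29 30
f 58 60 57
f 61 58 57
f 57 60 59
f 59 61 57
f 58 64 60
f 62 58 61
f 62 64 58
f 60 64 59
f 63 61 59
f 59 64 63
f 63 62 61
f 64 62 63



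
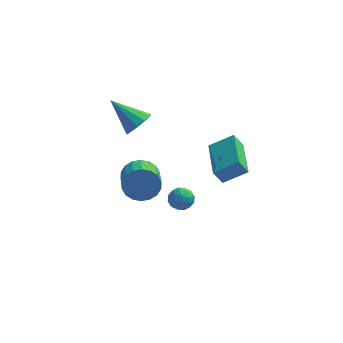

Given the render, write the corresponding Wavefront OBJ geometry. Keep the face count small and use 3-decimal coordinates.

v -1.845 3.522 0.412
v -1.493 3.127 1.026
v -3.255 4.058 1.568
v -1.325 3.551 1.033
v -1.323 3.966 0.843
v -1.486 4.24 0.516
v -1.764 4.286 0.157
v -2.067 4.089 -0.122
v -2.3 3.712 -0.231
v -2.388 3.274 -0.135
v -2.304 2.915 0.134
v -2.075 2.749 0.491
v -1.772 2.828 0.824
v 2.433 -3.255 3.195
v 3.496 -3.026 3.852
v 1.975 -1.144 3.201
v 3.038 -0.915 3.858
v 2.842 -3.165 2.502
v 3.905 -2.936 3.159
v 2.384 -1.054 2.508
v 3.447 -0.825 3.165
v -1.701 2.835 -2.766
v -1.28 2.605 -3.563
v -0.978 1.175 -2.991
v -1.399 1.405 -2.194
v -0.97 2.761 -3.337
v -0.669 1.331 -2.765
v -0.805 2.932 -2.998
v -0.504 1.501 -2.425
v -0.818 3.083 -2.613
v -0.516 1.652 -2.04
v -1.005 3.185 -2.258
v -0.703 1.755 -1.686
v -1.33 3.218 -2.004
v -1.028 1.788 -1.432
v -1.729 3.175 -1.901
v -1.427 1.745 -1.329
v -2.122 3.065 -1.969
v -1.82 1.635 -1.397
v -2.431 2.909 -2.195
v -2.13 1.479 -1.623
v -2.596 2.739 -2.535
v -2.295 1.308 -1.962
v -2.584 2.588 -2.92
v -2.282 1.157 -2.347
v -2.397 2.485 -3.274
v -2.095 1.055 -2.702
v -2.072 2.452 -3.528
v -1.77 1.022 -2.956
v -1.673 2.495 -3.631
v -1.371 1.065 -3.059
v 0.289 -0.392 -0.783
v 0.86 -0.452 -0.498
v 0.6 -1.028 -1.542
v 1.171 -1.088 -1.257
v 0.649 -1.344 -0.985
v 0.457 -0.95 -0.517
v 1.003 -0.53 -1.523
v 0.811 -0.136 -1.055
v 1.302 -0.537 -0.956
v 1.083 -1.04 -0.623
v 0.377 -0.44 -1.417
v 0.158 -0.943 -1.084
v 0.547 -0.366 -0.574
v 0.913 -1.114 -1.466
v 0.606 -1.264 -1.306
v 0.942 -1.3 -1.139
v 0.31 -0.659 -0.585
v 0.646 -0.694 -0.418
v 0.522 -1.218 -0.704
v 0.814 -0.786 -1.622
v 1.15 -0.821 -1.455
v 0.518 -0.18 -0.901
v 0.854 -0.216 -0.734
v 0.938 -0.262 -1.336
v 1.143 -0.451 -0.676
v 1.325 -0.826 -1.122
v 1.226 -0.497 -1.278
v 1.114 -0.266 -1.003
v 1.014 -0.747 -0.48
v 1.197 -1.121 -0.926
v 0.89 -1.271 -0.767
v 0.777 -1.04 -0.491
v 1.274 -0.797 -0.749
v 0.263 -0.359 -1.114
v 0.446 -0.733 -1.56
v 0.683 -0.44 -1.549
v 0.57 -0.209 -1.273
v 0.135 -0.654 -0.918
v 0.317 -1.029 -1.364
v 0.346 -1.214 -1.037
v 0.234 -0.983 -0.762
v 0.186 -0.683 -1.291
f 2 1 4
f 2 4 3
f 4 1 5
f 4 5 3
f 5 1 6
f 5 6 3
f 6 1 7
f 6 7 3
f 7 1 8
f 7 8 3
f 8 1 9
f 8 9 3
f 9 1 10
f 9 10 3
f 10 1 11
f 10 11 3
f 11 1 12
f 11 12 3
f 12 1 13
f 12 13 3
f 13 1 2
f 13 2 3
f 15 17 14
f 18 15 14
f 14 17 16
f 16 18 14
f 15 21 17
f 19 15 18
f 19 21 15
f 17 21 16
f 20 18 16
f 16 21 20
f 20 19 18
f 21 19 20
f 23 22 26
f 23 26 24
f 24 26 27
f 24 27 25
f 26 22 28
f 26 28 27
f 27 28 29
f 27 29 25
f 28 22 30
f 28 30 29
f 29 30 31
f 29 31 25
f 30 22 32
f 30 32 31
f 31 32 33
f 31 33 25
f 32 22 34
f 32 34 33
f 33 34 35
f 33 35 25
f 34 22 36
f 34 36 35
f 35 36 37
f 35 37 25
f 36 22 38
f 36 38 37
f 37 38 39
f 37 39 25
f 38 22 40
f 38 40 39
f 39 40 41
f 39 41 25
f 40 22 42
f 40 42 41
f 41 42 43
f 41 43 25
f 42 22 44
f 42 44 43
f 43 44 45
f 43 45 25
f 44 22 46
f 44 46 45
f 45 46 47
f 45 47 25
f 46 22 48
f 46 48 47
f 47 48 49
f 47 49 25
f 48 22 50
f 48 50 49
f 49 50 51
f 49 51 25
f 50 22 23
f 50 23 51
f 51 23 24
f 51 24 25
f 52 89 68
f 89 63 92
f 68 92 57
f 89 92 68
f 52 68 64
f 68 57 69
f 64 69 53
f 68 69 64
f 52 64 73
f 64 53 74
f 73 74 59
f 64 74 73
f 52 73 85
f 73 59 88
f 85 88 62
f 73 88 85
f 52 85 89
f 85 62 93
f 89 93 63
f 85 93 89
f 53 69 80
f 69 57 83
f 80 83 61
f 69 83 80
f 57 92 70
f 92 63 91
f 70 91 56
f 92 91 70
f 63 93 90
f 93 62 86
f 90 86 54
f 93 86 90
f 62 88 87
f 88 59 75
f 87 75 58
f 88 75 87
f 59 74 79
f 74 53 76
f 79 76 60
f 74 76 79
f 55 81 67
f 81 61 82
f 67 82 56
f 81 82 67
f 55 67 65
f 67 56 66
f 65 66 54
f 67 66 65
f 55 65 72
f 65 54 71
f 72 71 58
f 65 71 72
f 55 72 77
f 72 58 78
f 77 78 60
f 72 78 77
f 55 77 81
f 77 60 84
f 81 84 61
f 77 84 81
f 56 82 70
f 82 61 83
f 70 83 57
f 82 83 70
f 54 66 90
f 66 56 91
f 90 91 63
f 66 91 90
f 58 71 87
f 71 54 86
f 87 86 62
f 71 86 87
f 60 78 79
f 78 58 75
f 79 75 59
f 78 75 79
f 61 84 80
f 84 60 76
f 80 76 53
f 84 76 80



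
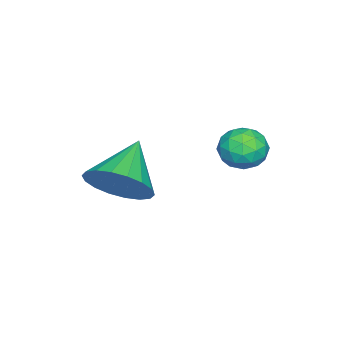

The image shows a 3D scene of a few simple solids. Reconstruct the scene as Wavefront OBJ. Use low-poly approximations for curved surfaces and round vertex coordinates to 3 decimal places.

v -0.47 -0.323 3.383
v -0.087 -0.588 3.925
v -1.333 -1.052 3.635
v -0.95 -1.317 4.177
v -1.206 -0.651 4.213
v -0.673 -0.2 4.058
v -0.747 -1.44 3.502
v -0.214 -0.989 3.347
v -0.258 -1.279 3.999
v -0.542 -0.791 4.438
v -0.878 -0.849 3.122
v -1.162 -0.361 3.561
v -0.203 -0.392 3.632
v -1.217 -1.248 3.928
v -1.368 -0.857 3.949
v -1.143 -1.013 4.268
v -0.547 -0.163 3.71
v -0.322 -0.32 4.029
v -0.98 -0.356 4.198
v -1.098 -1.32 3.531
v -0.873 -1.477 3.85
v -0.277 -0.627 3.292
v -0.052 -0.783 3.611
v -0.44 -1.284 3.362
v -0.079 -0.954 3.994
v -0.586 -1.382 4.142
v -0.466 -1.454 3.746
v -0.153 -1.189 3.654
v -0.246 -0.667 4.252
v -0.752 -1.095 4.4
v -0.903 -0.704 4.422
v -0.59 -0.439 4.33
v -0.346 -1.073 4.296
v -0.668 -0.545 3.16
v -1.174 -0.973 3.308
v -0.83 -1.201 3.23
v -0.517 -0.936 3.138
v -0.834 -0.258 3.418
v -1.341 -0.686 3.566
v -1.267 -0.451 3.906
v -0.954 -0.186 3.814
v -1.074 -0.567 3.264
v 1.168 -3.481 2.828
v 1.676 -3.847 3.582
v -0.188 -3.499 3.732
v 1.71 -3.416 3.642
v 1.637 -2.998 3.54
v 1.471 -2.676 3.298
v 1.245 -2.513 2.962
v 1.003 -2.542 2.6
v 0.795 -2.757 2.283
v 0.66 -3.115 2.074
v 0.626 -3.546 2.014
v 0.699 -3.964 2.115
v 0.865 -4.286 2.358
v 1.091 -4.449 2.693
v 1.333 -4.42 3.056
v 1.541 -4.205 3.373
f 1 38 17
f 38 12 41
f 17 41 6
f 38 41 17
f 1 17 13
f 17 6 18
f 13 18 2
f 17 18 13
f 1 13 22
f 13 2 23
f 22 23 8
f 13 23 22
f 1 22 34
f 22 8 37
f 34 37 11
f 22 37 34
f 1 34 38
f 34 11 42
f 38 42 12
f 34 42 38
f 2 18 29
f 18 6 32
f 29 32 10
f 18 32 29
f 6 41 19
f 41 12 40
f 19 40 5
f 41 40 19
f 12 42 39
f 42 11 35
f 39 35 3
f 42 35 39
f 11 37 36
f 37 8 24
f 36 24 7
f 37 24 36
f 8 23 28
f 23 2 25
f 28 25 9
f 23 25 28
f 4 30 16
f 30 10 31
f 16 31 5
f 30 31 16
f 4 16 14
f 16 5 15
f 14 15 3
f 16 15 14
f 4 14 21
f 14 3 20
f 21 20 7
f 14 20 21
f 4 21 26
f 21 7 27
f 26 27 9
f 21 27 26
f 4 26 30
f 26 9 33
f 30 33 10
f 26 33 30
f 5 31 19
f 31 10 32
f 19 32 6
f 31 32 19
f 3 15 39
f 15 5 40
f 39 40 12
f 15 40 39
f 7 20 36
f 20 3 35
f 36 35 11
f 20 35 36
f 9 27 28
f 27 7 24
f 28 24 8
f 27 24 28
f 10 33 29
f 33 9 25
f 29 25 2
f 33 25 29
f 44 43 46
f 44 46 45
f 46 43 47
f 46 47 45
f 47 43 48
f 47 48 45
f 48 43 49
f 48 49 45
f 49 43 50
f 49 50 45
f 50 43 51
f 50 51 45
f 51 43 52
f 51 52 45
f 52 43 53
f 52 53 45
f 53 43 54
f 53 54 45
f 54 43 55
f 54 55 45
f 55 43 56
f 55 56 45
f 56 43 57
f 56 57 45
f 57 43 58
f 57 58 45
f 58 43 44
f 58 44 45



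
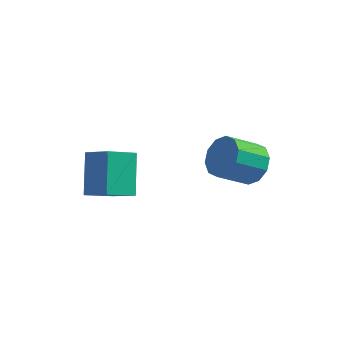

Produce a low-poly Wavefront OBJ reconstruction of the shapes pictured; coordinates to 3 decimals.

v 2.405 0.853 0.139
v 2.924 0.748 0.628
v 2.173 0.123 1.29
v 1.655 0.227 0.801
v 2.707 1.122 0.735
v 1.956 0.497 1.397
v 2.375 1.392 0.614
v 1.625 0.767 1.276
v 2.055 1.457 0.312
v 1.304 0.832 0.974
v 1.868 1.291 -0.056
v 1.118 0.666 0.606
v 1.887 0.957 -0.35
v 1.136 0.332 0.312
v 2.104 0.583 -0.457
v 1.353 -0.042 0.205
v 2.435 0.313 -0.336
v 1.685 -0.312 0.326
v 2.756 0.248 -0.034
v 2.005 -0.377 0.628
v 2.942 0.414 0.334
v 2.192 -0.211 0.996
v -1.48 -2.566 0.576
v -0.707 -2.879 1.051
v -1.744 -1.638 1.617
v -0.971 -1.951 2.093
v -0.889 -1.849 0.087
v -0.116 -2.162 0.563
v -1.153 -0.921 1.129
v -0.38 -1.234 1.604
f 2 1 5
f 2 5 3
f 3 5 6
f 3 6 4
f 5 1 7
f 5 7 6
f 6 7 8
f 6 8 4
f 7 1 9
f 7 9 8
f 8 9 10
f 8 10 4
f 9 1 11
f 9 11 10
f 10 11 12
f 10 12 4
f 11 1 13
f 11 13 12
f 12 13 14
f 12 14 4
f 13 1 15
f 13 15 14
f 14 15 16
f 14 16 4
f 15 1 17
f 15 17 16
f 16 17 18
f 16 18 4
f 17 1 19
f 17 19 18
f 18 19 20
f 18 20 4
f 19 1 21
f 19 21 20
f 20 21 22
f 20 22 4
f 21 1 2
f 21 2 22
f 22 2 3
f 22 3 4
f 24 26 23
f 27 24 23
f 23 26 25
f 25 27 23
f 24 30 26
f 28 24 27
f 28 30 24
f 26 30 25
f 29 27 25
f 25 30 29
f 29 28 27
f 30 28 29



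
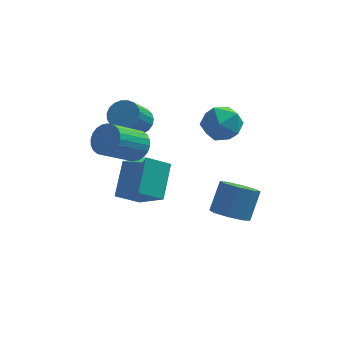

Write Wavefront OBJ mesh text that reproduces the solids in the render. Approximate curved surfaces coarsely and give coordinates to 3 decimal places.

v -3.228 -0.042 -4.794
v -2.034 -1.245 -3.572
v -2.934 1.577 -3.488
v -1.74 0.373 -2.266
v -2.08 0.347 -5.534
v -0.886 -0.857 -4.312
v -1.786 1.965 -4.228
v -0.592 0.762 -3.006
v 2.081 3.295 -0.651
v 2.81 2.74 -1.389
v 0.73 2 -1.011
v 1.459 1.445 -1.749
v 1.674 1.435 -0.591
v 2.509 2.235 -0.369
v 1.031 2.505 -2.031
v 1.866 3.305 -1.809
v 2.162 2.251 -2.242
v 2.559 1.59 -1.353
v 0.981 3.15 -1.047
v 1.378 2.489 -0.158
v -2.273 2.513 -1.23
v -1.695 1.93 -1.454
v -2.29 0.865 -0.213
v -2.867 1.447 0.01
v -1.521 2.117 -1.21
v -2.115 1.052 0.031
v -1.476 2.372 -0.969
v -2.071 1.307 0.271
v -1.569 2.651 -0.774
v -2.164 1.586 0.467
v -1.784 2.907 -0.658
v -2.378 1.842 0.583
v -2.083 3.094 -0.64
v -2.678 2.029 0.601
v -2.415 3.181 -0.725
v -3.01 2.116 0.516
v -2.723 3.152 -0.897
v -3.317 2.087 0.344
v -2.952 3.013 -1.127
v -3.547 1.948 0.114
v -3.064 2.787 -1.374
v -3.659 1.722 -0.133
v -3.04 2.513 -1.597
v -3.634 1.448 -0.356
v -2.882 2.24 -1.756
v -3.477 1.175 -0.516
v -2.62 2.014 -1.825
v -3.214 0.949 -0.584
v -2.297 1.874 -1.79
v -2.891 0.808 -0.55
v -1.97 1.844 -1.659
v -2.565 0.779 -0.418
v -2.215 -0.239 -0.966
v -1.53 -0.4 -0.405
v -2.82 -1.523 0.847
v -3.505 -1.361 0.286
v -1.659 -0.102 -0.272
v -2.949 -1.225 0.981
v -1.873 0.175 -0.244
v -3.163 -0.948 1.009
v -2.139 0.389 -0.326
v -3.429 -0.734 0.927
v -2.417 0.508 -0.506
v -3.707 -0.615 0.747
v -2.664 0.512 -0.755
v -3.954 -0.61 0.498
v -2.842 0.403 -1.037
v -4.132 -0.72 0.216
v -2.925 0.196 -1.308
v -4.215 -0.927 -0.056
v -2.9 -0.077 -1.527
v -4.19 -1.2 -0.275
v -2.771 -0.375 -1.661
v -4.061 -1.498 -0.408
v -2.557 -0.652 -1.689
v -3.847 -1.775 -0.436
v -2.291 -0.866 -1.607
v -3.581 -1.989 -0.354
v -2.013 -0.985 -1.427
v -3.303 -2.108 -0.174
v -1.766 -0.99 -1.178
v -3.056 -2.112 0.075
v -1.588 -0.88 -0.896
v -2.878 -2.003 0.357
v -1.505 -0.673 -0.624
v -2.795 -1.796 0.628
v 2.224 -3.45 -3.279
v 2.936 -3.045 -3.779
v 3.389 -2.165 -2.421
v 2.676 -2.57 -1.921
v 2.311 -2.661 -3.819
v 2.763 -1.781 -2.462
v 1.634 -2.74 -3.543
v 2.087 -1.86 -2.185
v 1.303 -3.234 -3.112
v 1.756 -2.354 -1.754
v 1.511 -3.855 -2.779
v 1.964 -2.975 -1.421
v 2.137 -4.239 -2.738
v 2.589 -3.359 -1.381
v 2.813 -4.16 -3.015
v 3.266 -3.28 -1.657
v 3.144 -3.666 -3.446
v 3.597 -2.786 -2.088
f 2 4 1
f 5 2 1
f 1 4 3
f 3 5 1
f 2 8 4
f 6 2 5
f 6 8 2
f 4 8 3
f 7 5 3
f 3 8 7
f 7 6 5
f 8 6 7
f 9 20 14
f 9 14 10
f 9 10 16
f 9 16 19
f 9 19 20
f 10 14 18
f 14 20 13
f 20 19 11
f 19 16 15
f 16 10 17
f 12 18 13
f 12 13 11
f 12 11 15
f 12 15 17
f 12 17 18
f 13 18 14
f 11 13 20
f 15 11 19
f 17 15 16
f 18 17 10
f 22 21 25
f 22 25 23
f 23 25 26
f 23 26 24
f 25 21 27
f 25 27 26
f 26 27 28
f 26 28 24
f 27 21 29
f 27 29 28
f 28 29 30
f 28 30 24
f 29 21 31
f 29 31 30
f 30 31 32
f 30 32 24
f 31 21 33
f 31 33 32
f 32 33 34
f 32 34 24
f 33 21 35
f 33 35 34
f 34 35 36
f 34 36 24
f 35 21 37
f 35 37 36
f 36 37 38
f 36 38 24
f 37 21 39
f 37 39 38
f 38 39 40
f 38 40 24
f 39 21 41
f 39 41 40
f 40 41 42
f 40 42 24
f 41 21 43
f 41 43 42
f 42 43 44
f 42 44 24
f 43 21 45
f 43 45 44
f 44 45 46
f 44 46 24
f 45 21 47
f 45 47 46
f 46 47 48
f 46 48 24
f 47 21 49
f 47 49 48
f 48 49 50
f 48 50 24
f 49 21 51
f 49 51 50
f 50 51 52
f 50 52 24
f 51 21 22
f 51 22 52
f 52 22 23
f 52 23 24
f 54 53 57
f 54 57 55
f 55 57 58
f 55 58 56
f 57 53 59
f 57 59 58
f 58 59 60
f 58 60 56
f 59 53 61
f 59 61 60
f 60 61 62
f 60 62 56
f 61 53 63
f 61 63 62
f 62 63 64
f 62 64 56
f 63 53 65
f 63 65 64
f 64 65 66
f 64 66 56
f 65 53 67
f 65 67 66
f 66 67 68
f 66 68 56
f 67 53 69
f 67 69 68
f 68 69 70
f 68 70 56
f 69 53 71
f 69 71 70
f 70 71 72
f 70 72 56
f 71 53 73
f 71 73 72
f 72 73 74
f 72 74 56
f 73 53 75
f 73 75 74
f 74 75 76
f 74 76 56
f 75 53 77
f 75 77 76
f 76 77 78
f 76 78 56
f 77 53 79
f 77 79 78
f 78 79 80
f 78 80 56
f 79 53 81
f 79 81 80
f 80 81 82
f 80 82 56
f 81 53 83
f 81 83 82
f 82 83 84
f 82 84 56
f 83 53 85
f 83 85 84
f 84 85 86
f 84 86 56
f 85 53 54
f 85 54 86
f 86 54 55
f 86 55 56
f 88 87 91
f 88 91 89
f 89 91 92
f 89 92 90
f 91 87 93
f 91 93 92
f 92 93 94
f 92 94 90
f 93 87 95
f 93 95 94
f 94 95 96
f 94 96 90
f 95 87 97
f 95 97 96
f 96 97 98
f 96 98 90
f 97 87 99
f 97 99 98
f 98 99 100
f 98 100 90
f 99 87 101
f 99 101 100
f 100 101 102
f 100 102 90
f 101 87 103
f 101 103 102
f 102 103 104
f 102 104 90
f 103 87 88
f 103 88 104
f 104 88 89
f 104 89 90



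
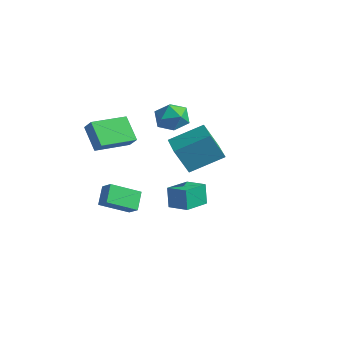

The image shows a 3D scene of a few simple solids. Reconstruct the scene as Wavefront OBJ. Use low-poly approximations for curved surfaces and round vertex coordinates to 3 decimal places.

v -2.082 -0.022 -3.747
v -2.569 -1.712 -2.858
v -1.307 0.014 -3.254
v -1.793 -1.675 -2.364
v -1.447 -0.705 -4.696
v -1.933 -2.394 -3.806
v -0.671 -0.668 -4.202
v -1.158 -2.358 -3.313
v 2.827 -0.148 0.846
v 2.432 -0.819 2.379
v 3.62 1.569 1.801
v 3.226 0.899 3.335
v 4.614 -1.019 0.925
v 4.22 -1.689 2.459
v 5.408 0.699 1.881
v 5.013 0.028 3.414
v 0.866 0.31 -3.6
v 0.628 0.383 -2.253
v 0.428 1.923 -3.765
v 0.189 1.997 -2.418
v 2.091 0.663 -3.402
v 1.852 0.737 -2.055
v 1.652 2.277 -3.567
v 1.414 2.35 -2.22
v -2.257 -2.37 0.202
v -3.446 -2.253 1.508
v -2.138 -0.175 0.112
v -3.327 -0.058 1.418
v -1.533 -2.382 0.862
v -2.722 -2.265 2.168
v -1.414 -0.187 0.772
v -2.603 -0.07 2.078
v -2.942 3.907 1.051
v -1.886 3.627 0.893
v -3.294 2.253 1.627
v -2.238 1.973 1.469
v -2.507 2.679 2.274
v -2.29 3.701 1.918
v -2.89 2.179 0.602
v -2.673 3.201 0.246
v -1.854 2.559 0.615
v -1.617 2.868 1.648
v -3.563 3.012 0.872
v -3.326 3.321 1.905
f 2 4 1
f 5 2 1
f 1 4 3
f 3 5 1
f 2 8 4
f 6 2 5
f 6 8 2
f 4 8 3
f 7 5 3
f 3 8 7
f 7 6 5
f 8 6 7
f 10 12 9
f 13 10 9
f 9 12 11
f 11 13 9
f 10 16 12
f 14 10 13
f 14 16 10
f 12 16 11
f 15 13 11
f 11 16 15
f 15 14 13
f 16 14 15
f 18 20 17
f 21 18 17
f 17 20 19
f 19 21 17
f 18 24 20
f 22 18 21
f 22 24 18
f 20 24 19
f 23 21 19
f 19 24 23
f 23 22 21
f 24 22 23
f 26 28 25
f 29 26 25
f 25 28 27
f 27 29 25
f 26 32 28
f 30 26 29
f 30 32 26
f 28 32 27
f 31 29 27
f 27 32 31
f 31 30 29
f 32 30 31
f 33 44 38
f 33 38 34
f 33 34 40
f 33 40 43
f 33 43 44
f 34 38 42
f 38 44 37
f 44 43 35
f 43 40 39
f 40 34 41
f 36 42 37
f 36 37 35
f 36 35 39
f 36 39 41
f 36 41 42
f 37 42 38
f 35 37 44
f 39 35 43
f 41 39 40
f 42 41 34



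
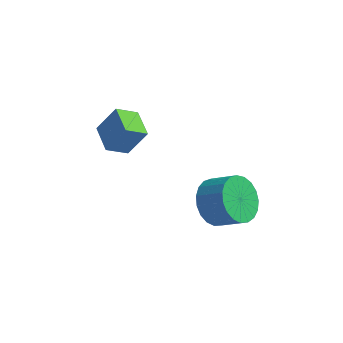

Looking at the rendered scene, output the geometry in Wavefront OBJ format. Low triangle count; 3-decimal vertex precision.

v -0.097 -1.092 -1.288
v 0.237 -0.561 -2.014
v 1.192 -0.456 -1.498
v 0.857 -0.988 -0.772
v 0.078 -0.284 -1.775
v 1.032 -0.179 -1.259
v -0.112 -0.147 -1.452
v 0.842 -0.042 -0.936
v -0.3 -0.173 -1.101
v 0.655 -0.068 -0.585
v -0.452 -0.358 -0.782
v 0.502 -0.253 -0.265
v -0.543 -0.67 -0.55
v 0.411 -0.565 -0.034
v -0.557 -1.055 -0.446
v 0.398 -0.951 0.07
v -0.491 -1.447 -0.488
v 0.463 -1.342 0.029
v -0.357 -1.777 -0.668
v 0.597 -1.672 -0.152
v -0.179 -1.989 -0.955
v 0.776 -1.884 -0.439
v 0.014 -2.046 -1.3
v 0.968 -1.941 -0.784
v 0.188 -1.938 -1.643
v 1.142 -1.833 -1.127
v 0.312 -1.684 -1.924
v 1.266 -1.579 -1.408
v 0.366 -1.327 -2.096
v 1.32 -1.222 -1.58
v 0.339 -0.93 -2.128
v 1.293 -0.825 -1.611
v -2.925 -2.044 0.518
v -3.291 -2.754 0.933
v -3.829 -1.382 0.854
v -4.195 -2.091 1.27
v -2.325 -1.749 1.55
v -2.691 -2.458 1.966
v -3.229 -1.086 1.887
v -3.595 -1.796 2.302
f 2 1 5
f 2 5 3
f 3 5 6
f 3 6 4
f 5 1 7
f 5 7 6
f 6 7 8
f 6 8 4
f 7 1 9
f 7 9 8
f 8 9 10
f 8 10 4
f 9 1 11
f 9 11 10
f 10 11 12
f 10 12 4
f 11 1 13
f 11 13 12
f 12 13 14
f 12 14 4
f 13 1 15
f 13 15 14
f 14 15 16
f 14 16 4
f 15 1 17
f 15 17 16
f 16 17 18
f 16 18 4
f 17 1 19
f 17 19 18
f 18 19 20
f 18 20 4
f 19 1 21
f 19 21 20
f 20 21 22
f 20 22 4
f 21 1 23
f 21 23 22
f 22 23 24
f 22 24 4
f 23 1 25
f 23 25 24
f 24 25 26
f 24 26 4
f 25 1 27
f 25 27 26
f 26 27 28
f 26 28 4
f 27 1 29
f 27 29 28
f 28 29 30
f 28 30 4
f 29 1 31
f 29 31 30
f 30 31 32
f 30 32 4
f 31 1 2
f 31 2 32
f 32 2 3
f 32 3 4
f 34 36 33
f 37 34 33
f 33 36 35
f 35 37 33
f 34 40 36
f 38 34 37
f 38 40 34
f 36 40 35
f 39 37 35
f 35 40 39
f 39 38 37
f 40 38 39



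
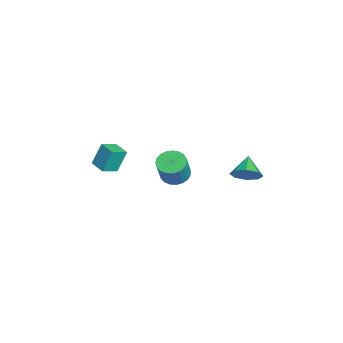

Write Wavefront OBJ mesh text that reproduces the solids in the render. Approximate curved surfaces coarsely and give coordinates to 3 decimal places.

v 1.557 3.566 0.597
v 2.044 4.154 1.128
v 0.423 3.814 1.363
v 1.739 4.477 0.572
v 1.328 4.267 0.031
v 1.05 3.645 -0.179
v 1.069 2.977 0.067
v 1.374 2.654 0.623
v 1.786 2.865 1.164
v 2.063 3.486 1.373
v -0.732 -4.017 0.441
v -0.955 -3.444 1.821
v 0.162 -3.473 0.36
v -0.061 -2.9 1.739
v -0.179 -4.86 0.881
v -0.402 -4.287 2.26
v 0.715 -4.316 0.799
v 0.492 -3.743 2.179
v -1.036 -0.134 -0.893
v -0.534 -0.771 -1.26
v 0.197 -1.063 0.246
v -0.304 -0.426 0.613
v -0.322 -0.471 -1.305
v 0.409 -0.763 0.202
v -0.234 -0.113 -1.279
v 0.498 -0.405 0.228
v -0.284 0.242 -1.185
v 0.448 -0.05 0.321
v -0.464 0.532 -1.042
v 0.268 0.24 0.465
v -0.743 0.706 -0.873
v -0.011 0.414 0.634
v -1.072 0.735 -0.707
v -0.341 0.443 0.8
v -1.396 0.614 -0.573
v -0.664 0.322 0.933
v -1.657 0.364 -0.495
v -0.925 0.072 1.011
v -1.81 0.027 -0.486
v -1.079 -0.265 1.021
v -1.83 -0.337 -0.547
v -1.099 -0.629 0.96
v -1.712 -0.666 -0.668
v -0.981 -0.958 0.839
v -1.478 -0.904 -0.828
v -0.746 -1.196 0.679
v -1.167 -1.008 -0.999
v -0.435 -1.3 0.507
v -0.833 -0.961 -1.152
v -0.101 -1.253 0.355
f 2 1 4
f 2 4 3
f 4 1 5
f 4 5 3
f 5 1 6
f 5 6 3
f 6 1 7
f 6 7 3
f 7 1 8
f 7 8 3
f 8 1 9
f 8 9 3
f 9 1 10
f 9 10 3
f 10 1 2
f 10 2 3
f 12 14 11
f 15 12 11
f 11 14 13
f 13 15 11
f 12 18 14
f 16 12 15
f 16 18 12
f 14 18 13
f 17 15 13
f 13 18 17
f 17 16 15
f 18 16 17
f 20 19 23
f 20 23 21
f 21 23 24
f 21 24 22
f 23 19 25
f 23 25 24
f 24 25 26
f 24 26 22
f 25 19 27
f 25 27 26
f 26 27 28
f 26 28 22
f 27 19 29
f 27 29 28
f 28 29 30
f 28 30 22
f 29 19 31
f 29 31 30
f 30 31 32
f 30 32 22
f 31 19 33
f 31 33 32
f 32 33 34
f 32 34 22
f 33 19 35
f 33 35 34
f 34 35 36
f 34 36 22
f 35 19 37
f 35 37 36
f 36 37 38
f 36 38 22
f 37 19 39
f 37 39 38
f 38 39 40
f 38 40 22
f 39 19 41
f 39 41 40
f 40 41 42
f 40 42 22
f 41 19 43
f 41 43 42
f 42 43 44
f 42 44 22
f 43 19 45
f 43 45 44
f 44 45 46
f 44 46 22
f 45 19 47
f 45 47 46
f 46 47 48
f 46 48 22
f 47 19 49
f 47 49 48
f 48 49 50
f 48 50 22
f 49 19 20
f 49 20 50
f 50 20 21
f 50 21 22

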